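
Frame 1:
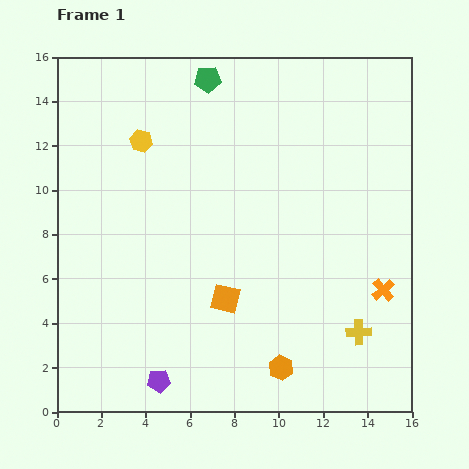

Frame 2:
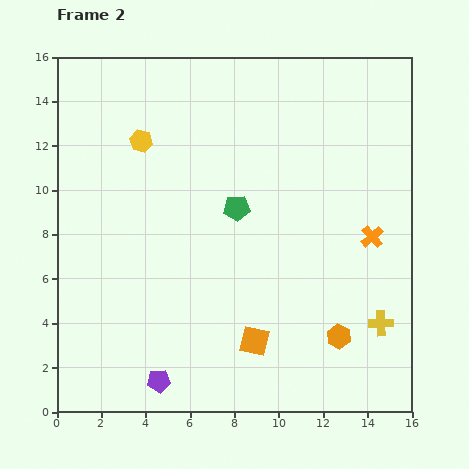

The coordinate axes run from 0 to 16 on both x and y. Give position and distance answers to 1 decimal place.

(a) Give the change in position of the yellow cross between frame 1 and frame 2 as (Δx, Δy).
(1.0, 0.4)

The yellow cross was at (13.6, 3.6) in frame 1 and (14.6, 4.0) in frame 2.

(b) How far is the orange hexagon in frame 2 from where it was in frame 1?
3.0

The orange hexagon moved from (10.1, 2.0) to (12.7, 3.4), a distance of √(2.6² + 1.4²) ≈ 3.0.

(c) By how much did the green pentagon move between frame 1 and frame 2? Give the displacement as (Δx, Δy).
(1.3, -5.8)

The green pentagon was at (6.8, 15.0) in frame 1 and (8.1, 9.2) in frame 2.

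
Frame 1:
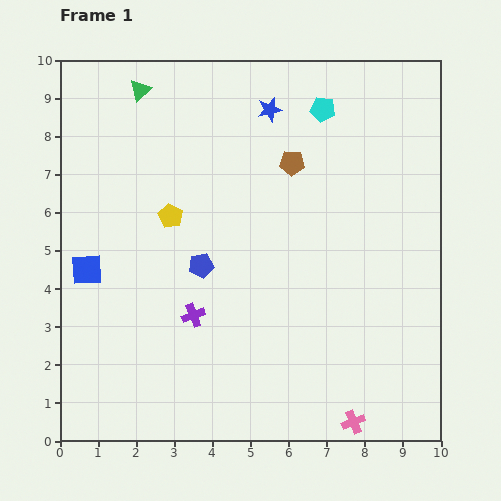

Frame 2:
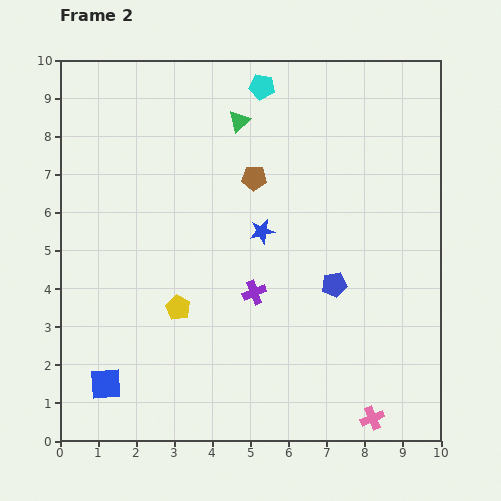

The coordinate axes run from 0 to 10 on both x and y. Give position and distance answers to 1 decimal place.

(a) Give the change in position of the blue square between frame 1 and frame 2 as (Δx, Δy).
(0.5, -3.0)

The blue square was at (0.7, 4.5) in frame 1 and (1.2, 1.5) in frame 2.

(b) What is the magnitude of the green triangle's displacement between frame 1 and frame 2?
2.7

The green triangle moved from (2.1, 9.2) to (4.7, 8.4), a distance of √(2.6² + 0.8²) ≈ 2.7.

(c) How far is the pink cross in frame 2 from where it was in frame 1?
0.5

The pink cross moved from (7.7, 0.5) to (8.2, 0.6), a distance of √(0.5² + 0.1²) ≈ 0.5.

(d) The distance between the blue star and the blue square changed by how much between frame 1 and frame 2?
-0.7

Distance in frame 1: 6.4. Distance in frame 2: 5.7.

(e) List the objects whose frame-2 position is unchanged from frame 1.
none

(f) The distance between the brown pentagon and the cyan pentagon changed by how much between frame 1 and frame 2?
+0.8

Distance in frame 1: 1.6. Distance in frame 2: 2.4.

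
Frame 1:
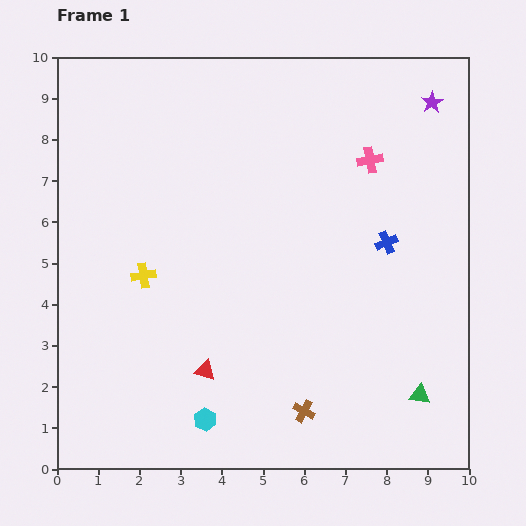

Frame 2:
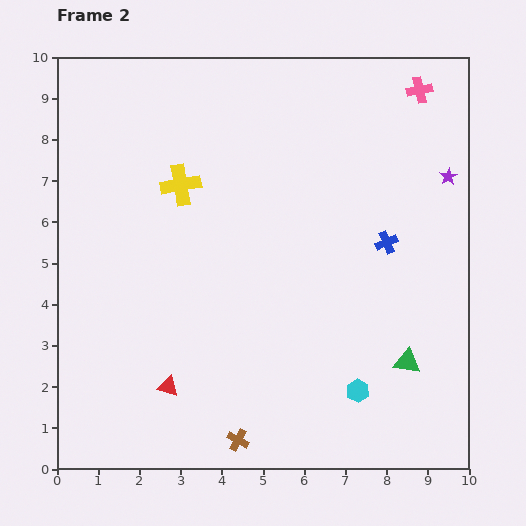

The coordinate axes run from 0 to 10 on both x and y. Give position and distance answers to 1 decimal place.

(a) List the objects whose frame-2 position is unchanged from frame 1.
the blue cross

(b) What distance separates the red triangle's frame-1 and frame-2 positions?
1.0

The red triangle moved from (3.6, 2.4) to (2.7, 2.0), a distance of √(0.9² + 0.4²) ≈ 1.0.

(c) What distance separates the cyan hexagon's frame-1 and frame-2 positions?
3.8

The cyan hexagon moved from (3.6, 1.2) to (7.3, 1.9), a distance of √(3.7² + 0.7²) ≈ 3.8.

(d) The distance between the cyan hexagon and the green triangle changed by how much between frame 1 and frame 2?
-3.8

Distance in frame 1: 5.2. Distance in frame 2: 1.4.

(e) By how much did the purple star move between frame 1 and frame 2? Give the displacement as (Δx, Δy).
(0.4, -1.8)

The purple star was at (9.1, 8.9) in frame 1 and (9.5, 7.1) in frame 2.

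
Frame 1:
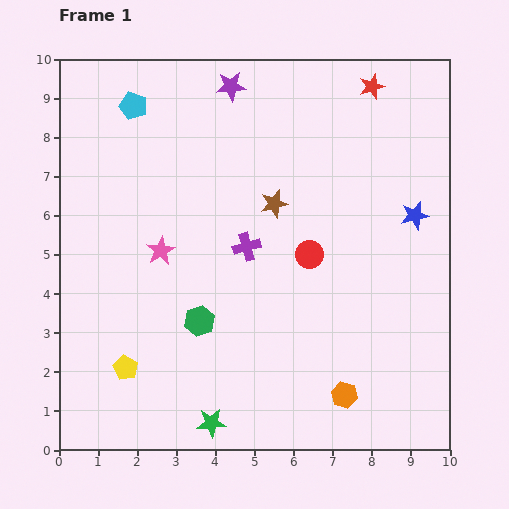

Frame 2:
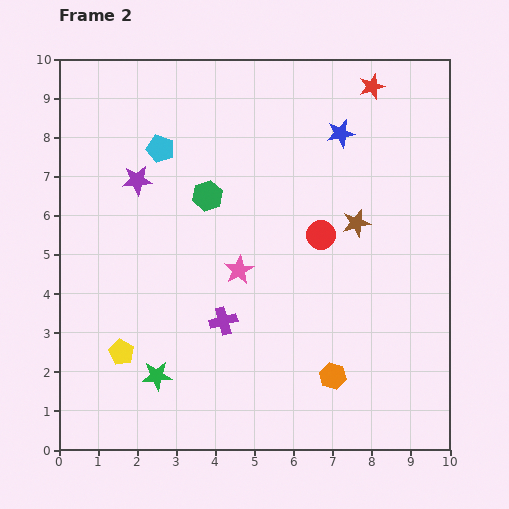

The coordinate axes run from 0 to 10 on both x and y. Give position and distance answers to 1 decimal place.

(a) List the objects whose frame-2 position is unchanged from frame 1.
the red star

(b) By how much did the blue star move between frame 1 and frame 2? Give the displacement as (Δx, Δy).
(-1.9, 2.1)

The blue star was at (9.1, 6.0) in frame 1 and (7.2, 8.1) in frame 2.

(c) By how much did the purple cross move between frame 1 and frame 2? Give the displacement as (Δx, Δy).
(-0.6, -1.9)

The purple cross was at (4.8, 5.2) in frame 1 and (4.2, 3.3) in frame 2.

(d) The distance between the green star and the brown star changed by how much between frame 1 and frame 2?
+0.6

Distance in frame 1: 5.8. Distance in frame 2: 6.4.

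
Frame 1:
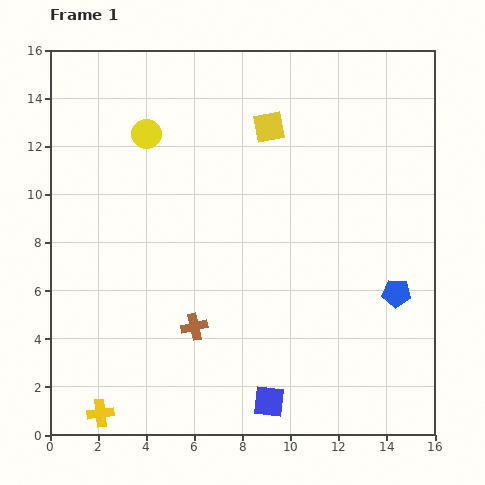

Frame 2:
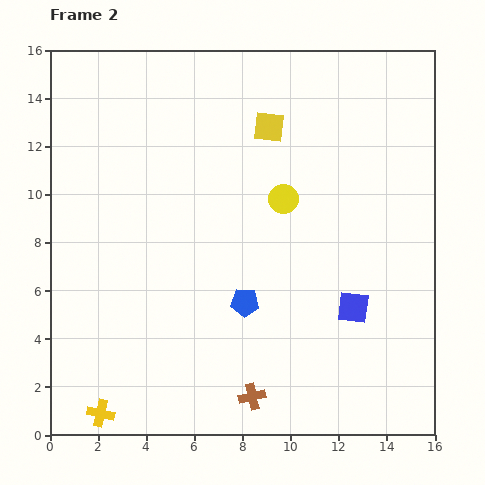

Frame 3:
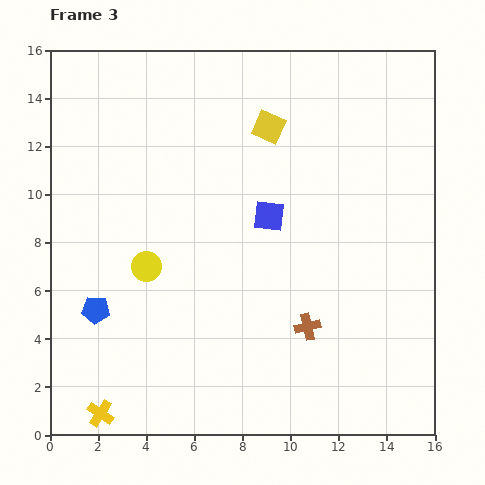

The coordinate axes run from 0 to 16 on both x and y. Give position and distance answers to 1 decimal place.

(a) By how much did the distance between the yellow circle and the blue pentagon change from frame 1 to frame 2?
-7.7

Distance in frame 1: 12.3. Distance in frame 2: 4.6.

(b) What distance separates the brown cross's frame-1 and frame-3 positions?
4.7

The brown cross moved from (6.0, 4.5) to (10.7, 4.5), a distance of √(4.7² + 0.0²) ≈ 4.7.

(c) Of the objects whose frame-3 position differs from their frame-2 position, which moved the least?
the brown cross

(moved 3.7)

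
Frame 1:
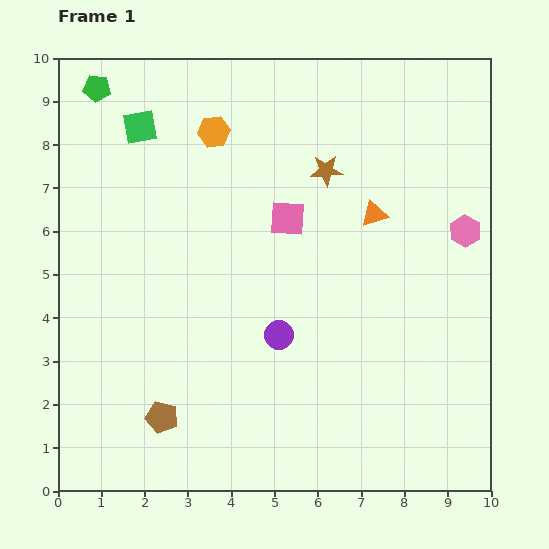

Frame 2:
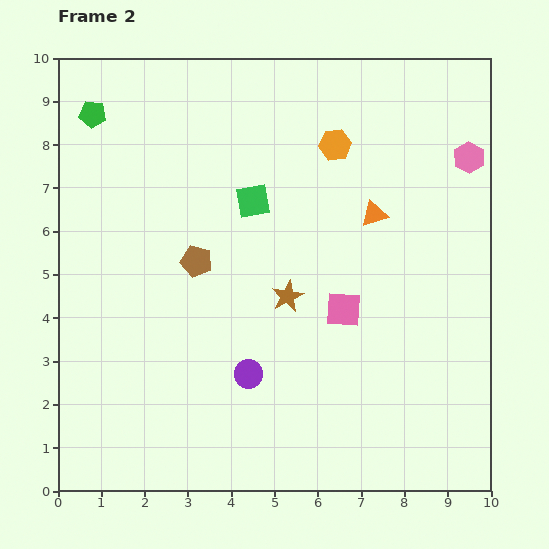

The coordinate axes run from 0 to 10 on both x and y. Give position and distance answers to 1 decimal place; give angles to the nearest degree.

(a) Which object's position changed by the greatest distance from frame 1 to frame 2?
the brown pentagon

(moved 3.7; next 3.1)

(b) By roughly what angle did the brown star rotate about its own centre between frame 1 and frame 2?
23° counter-clockwise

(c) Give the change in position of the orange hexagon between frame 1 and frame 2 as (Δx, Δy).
(2.8, -0.3)

The orange hexagon was at (3.6, 8.3) in frame 1 and (6.4, 8.0) in frame 2.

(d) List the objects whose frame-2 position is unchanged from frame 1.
the orange triangle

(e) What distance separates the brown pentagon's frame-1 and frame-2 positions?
3.7

The brown pentagon moved from (2.4, 1.7) to (3.2, 5.3), a distance of √(0.8² + 3.6²) ≈ 3.7.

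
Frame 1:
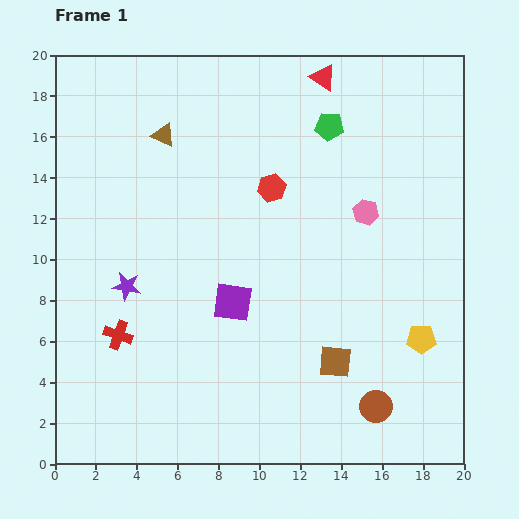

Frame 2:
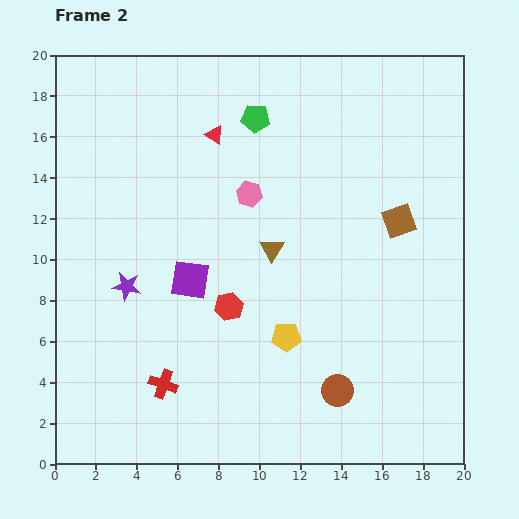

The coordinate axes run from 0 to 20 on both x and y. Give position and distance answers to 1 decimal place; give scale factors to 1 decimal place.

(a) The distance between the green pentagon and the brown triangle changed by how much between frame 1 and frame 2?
-1.7

Distance in frame 1: 8.1. Distance in frame 2: 6.4.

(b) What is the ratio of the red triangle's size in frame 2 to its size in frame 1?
0.7×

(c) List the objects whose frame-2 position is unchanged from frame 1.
the purple star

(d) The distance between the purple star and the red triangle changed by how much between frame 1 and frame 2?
-5.4

Distance in frame 1: 14.0. Distance in frame 2: 8.6.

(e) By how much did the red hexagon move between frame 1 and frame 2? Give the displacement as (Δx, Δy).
(-2.1, -5.8)

The red hexagon was at (10.6, 13.5) in frame 1 and (8.5, 7.7) in frame 2.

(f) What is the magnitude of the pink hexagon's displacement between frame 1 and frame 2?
5.8

The pink hexagon moved from (15.2, 12.3) to (9.5, 13.2), a distance of √(5.7² + 0.9²) ≈ 5.8.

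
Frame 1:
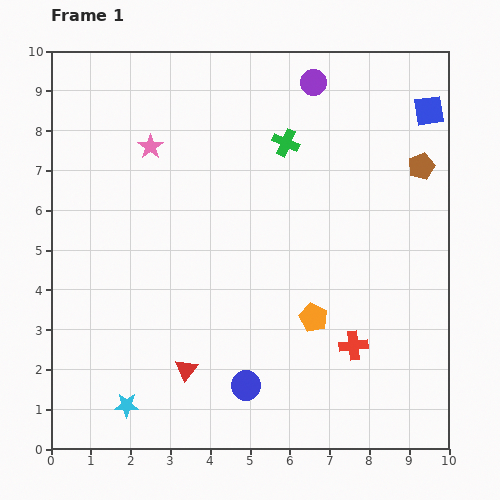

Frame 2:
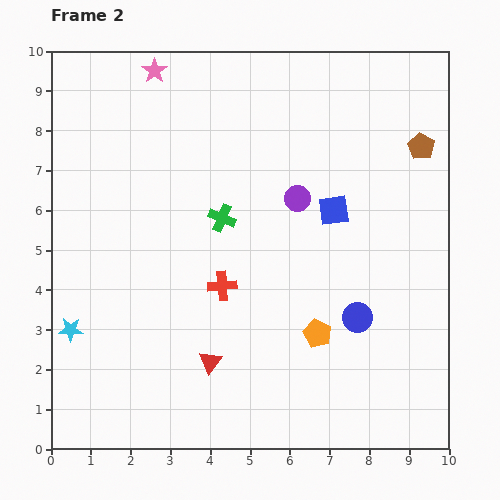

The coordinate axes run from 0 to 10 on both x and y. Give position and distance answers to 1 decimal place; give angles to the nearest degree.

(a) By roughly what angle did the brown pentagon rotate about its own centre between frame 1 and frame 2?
21° counter-clockwise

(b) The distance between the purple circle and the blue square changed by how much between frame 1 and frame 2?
-2.1

Distance in frame 1: 3.0. Distance in frame 2: 0.9.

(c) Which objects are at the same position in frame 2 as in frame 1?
none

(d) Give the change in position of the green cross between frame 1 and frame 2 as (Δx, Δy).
(-1.6, -1.9)

The green cross was at (5.9, 7.7) in frame 1 and (4.3, 5.8) in frame 2.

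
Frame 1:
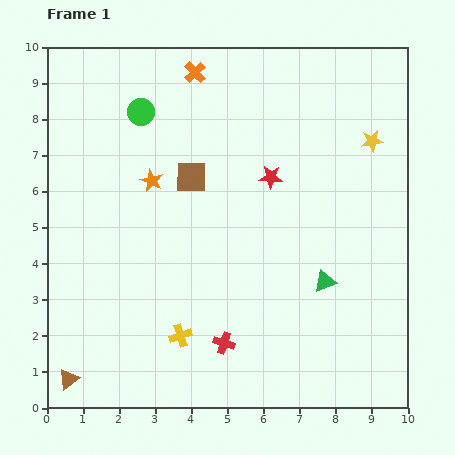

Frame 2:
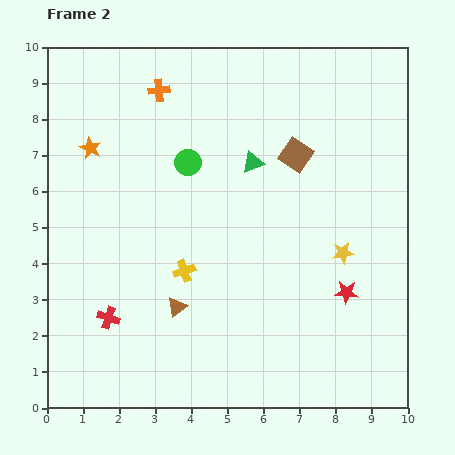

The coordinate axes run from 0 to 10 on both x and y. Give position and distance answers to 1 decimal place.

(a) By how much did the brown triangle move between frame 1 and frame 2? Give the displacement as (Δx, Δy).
(3.0, 2.0)

The brown triangle was at (0.6, 0.8) in frame 1 and (3.6, 2.8) in frame 2.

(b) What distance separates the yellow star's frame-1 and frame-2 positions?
3.2

The yellow star moved from (9.0, 7.4) to (8.2, 4.3), a distance of √(0.8² + 3.1²) ≈ 3.2.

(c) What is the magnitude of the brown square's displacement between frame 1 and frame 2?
3.0

The brown square moved from (4.0, 6.4) to (6.9, 7.0), a distance of √(2.9² + 0.6²) ≈ 3.0.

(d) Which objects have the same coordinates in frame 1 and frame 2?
none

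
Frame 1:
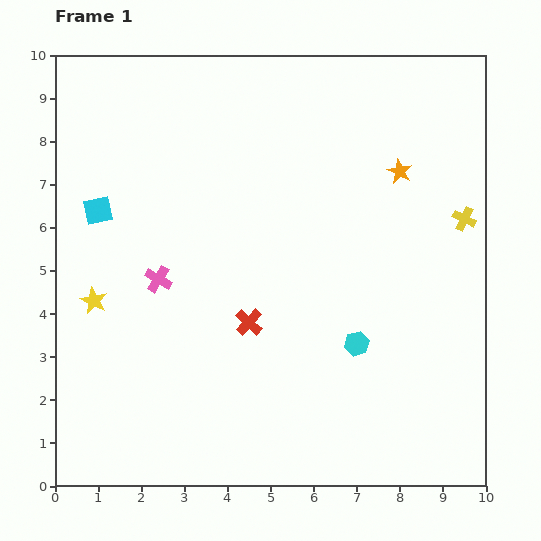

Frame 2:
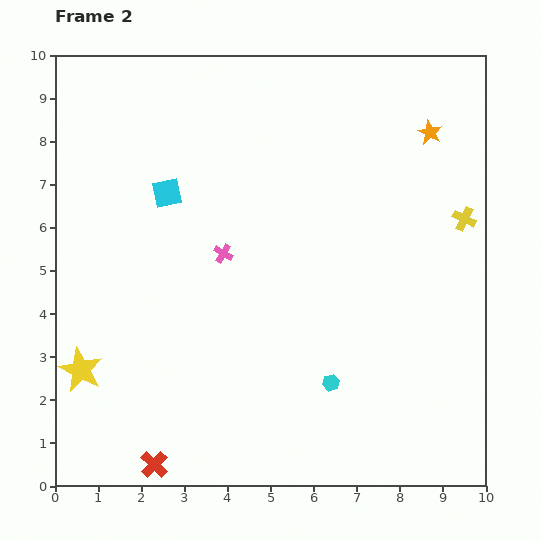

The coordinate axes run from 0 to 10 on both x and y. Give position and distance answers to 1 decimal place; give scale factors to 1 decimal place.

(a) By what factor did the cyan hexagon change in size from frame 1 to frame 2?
0.7×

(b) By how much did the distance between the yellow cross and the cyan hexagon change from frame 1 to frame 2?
+1.1

Distance in frame 1: 3.8. Distance in frame 2: 4.9.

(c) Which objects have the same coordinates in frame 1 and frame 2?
the yellow cross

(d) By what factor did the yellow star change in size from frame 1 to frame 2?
1.7×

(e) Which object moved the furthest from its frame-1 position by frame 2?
the red cross

(moved 4.0; next 1.6)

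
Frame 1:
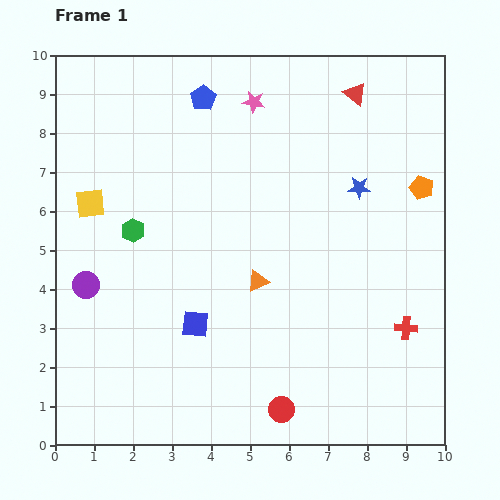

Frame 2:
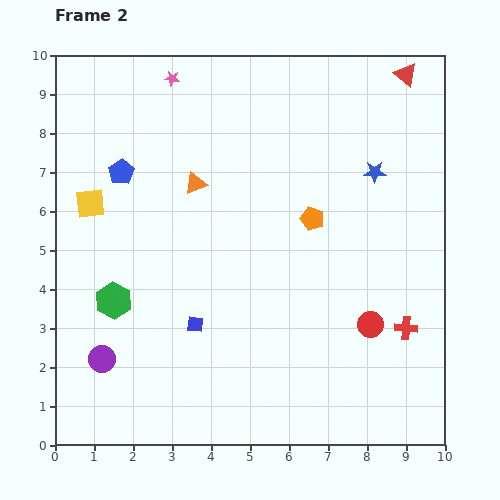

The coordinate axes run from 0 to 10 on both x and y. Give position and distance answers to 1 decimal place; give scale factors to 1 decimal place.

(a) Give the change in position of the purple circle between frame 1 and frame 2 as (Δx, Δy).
(0.4, -1.9)

The purple circle was at (0.8, 4.1) in frame 1 and (1.2, 2.2) in frame 2.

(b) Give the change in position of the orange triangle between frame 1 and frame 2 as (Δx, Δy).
(-1.6, 2.5)

The orange triangle was at (5.2, 4.2) in frame 1 and (3.6, 6.7) in frame 2.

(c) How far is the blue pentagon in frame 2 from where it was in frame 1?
2.8

The blue pentagon moved from (3.8, 8.9) to (1.7, 7.0), a distance of √(2.1² + 1.9²) ≈ 2.8.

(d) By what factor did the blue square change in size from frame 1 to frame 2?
0.6×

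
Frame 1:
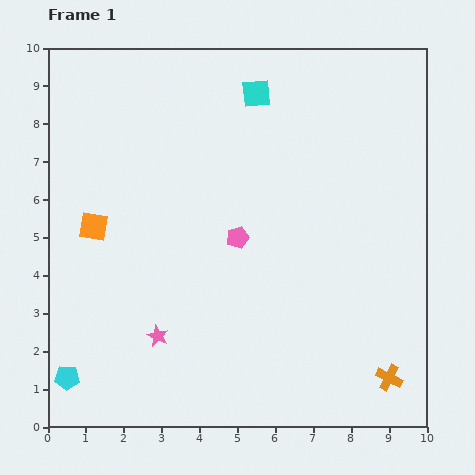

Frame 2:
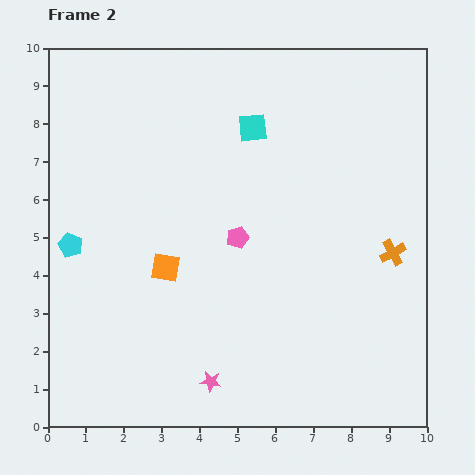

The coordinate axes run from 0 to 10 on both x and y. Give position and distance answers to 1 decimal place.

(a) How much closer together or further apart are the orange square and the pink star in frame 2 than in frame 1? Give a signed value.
-0.2

Distance in frame 1: 3.4. Distance in frame 2: 3.2.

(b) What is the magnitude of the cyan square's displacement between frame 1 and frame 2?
0.9

The cyan square moved from (5.5, 8.8) to (5.4, 7.9), a distance of √(0.1² + 0.9²) ≈ 0.9.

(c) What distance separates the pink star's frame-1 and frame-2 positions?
1.8

The pink star moved from (2.9, 2.4) to (4.3, 1.2), a distance of √(1.4² + 1.2²) ≈ 1.8.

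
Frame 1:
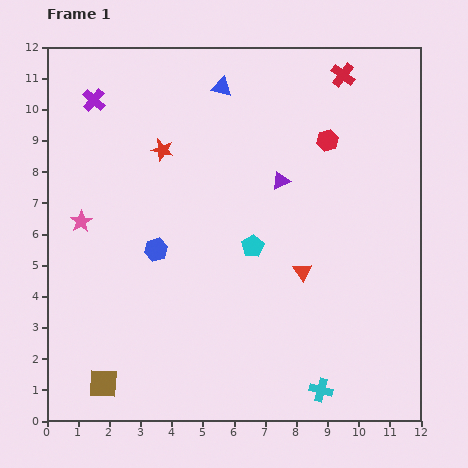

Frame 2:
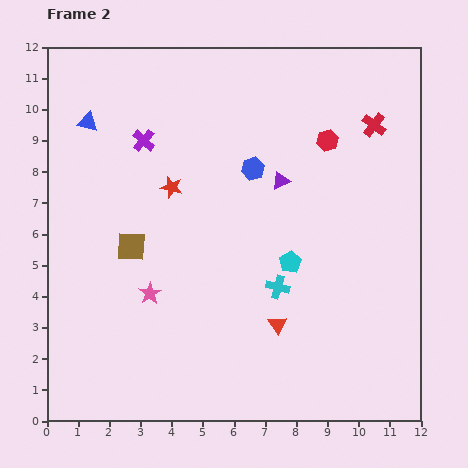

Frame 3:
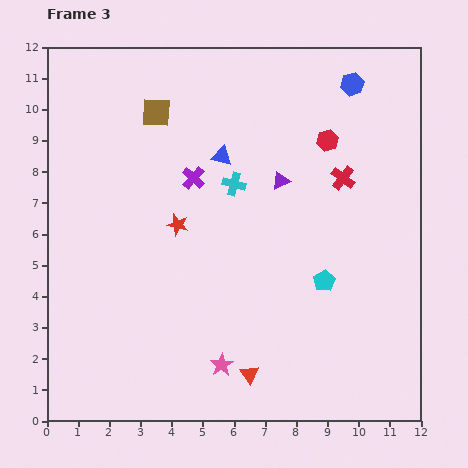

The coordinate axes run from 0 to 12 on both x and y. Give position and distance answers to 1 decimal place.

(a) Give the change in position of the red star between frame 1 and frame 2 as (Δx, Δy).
(0.3, -1.2)

The red star was at (3.7, 8.7) in frame 1 and (4.0, 7.5) in frame 2.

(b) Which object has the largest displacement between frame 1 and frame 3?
the brown square

(moved 8.9; next 8.2)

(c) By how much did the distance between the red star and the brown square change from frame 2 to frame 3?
+1.4

Distance in frame 2: 2.3. Distance in frame 3: 3.7.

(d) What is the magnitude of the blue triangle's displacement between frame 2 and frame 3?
4.4

The blue triangle moved from (1.3, 9.6) to (5.6, 8.5), a distance of √(4.3² + 1.1²) ≈ 4.4.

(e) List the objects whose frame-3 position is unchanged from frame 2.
the red hexagon, the purple triangle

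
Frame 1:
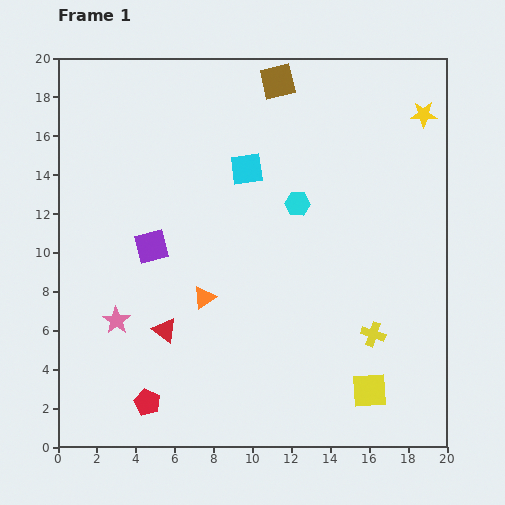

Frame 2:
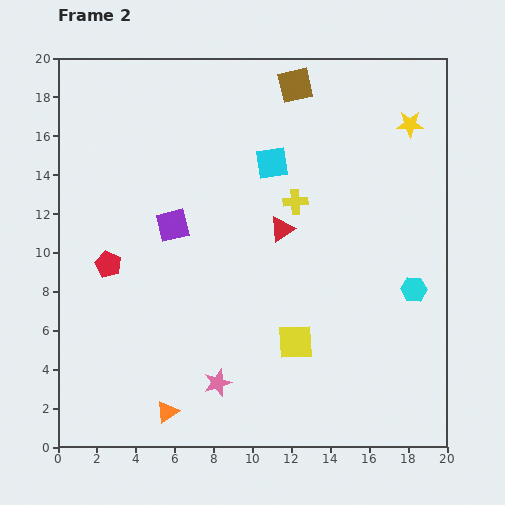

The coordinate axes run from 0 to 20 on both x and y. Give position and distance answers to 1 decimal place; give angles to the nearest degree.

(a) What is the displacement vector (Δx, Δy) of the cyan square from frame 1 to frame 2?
(1.3, 0.3)

The cyan square was at (9.7, 14.3) in frame 1 and (11.0, 14.6) in frame 2.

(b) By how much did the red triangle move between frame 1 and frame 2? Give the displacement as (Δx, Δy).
(6.0, 5.2)

The red triangle was at (5.5, 6.0) in frame 1 and (11.5, 11.2) in frame 2.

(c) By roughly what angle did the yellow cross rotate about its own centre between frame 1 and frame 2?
22° counter-clockwise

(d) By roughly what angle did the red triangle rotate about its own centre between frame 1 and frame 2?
49° clockwise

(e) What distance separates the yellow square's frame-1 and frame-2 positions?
4.5

The yellow square moved from (16.0, 2.9) to (12.2, 5.4), a distance of √(3.8² + 2.5²) ≈ 4.5.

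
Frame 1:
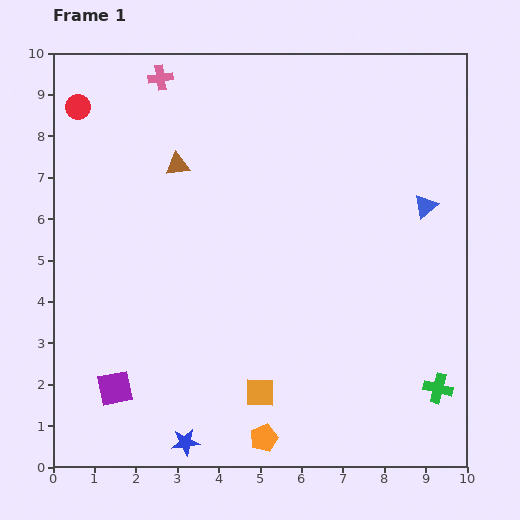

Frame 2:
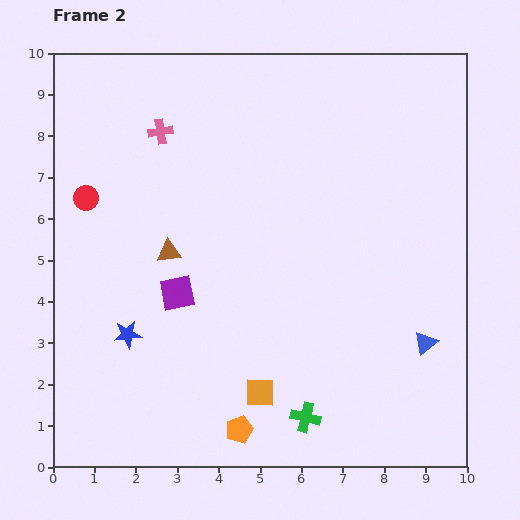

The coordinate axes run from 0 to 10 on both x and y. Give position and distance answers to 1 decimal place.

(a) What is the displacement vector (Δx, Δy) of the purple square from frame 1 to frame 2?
(1.5, 2.3)

The purple square was at (1.5, 1.9) in frame 1 and (3.0, 4.2) in frame 2.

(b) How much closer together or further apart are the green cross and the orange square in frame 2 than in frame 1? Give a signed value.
-3.0

Distance in frame 1: 4.3. Distance in frame 2: 1.3.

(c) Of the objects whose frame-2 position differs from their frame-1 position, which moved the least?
the orange pentagon

(moved 0.6)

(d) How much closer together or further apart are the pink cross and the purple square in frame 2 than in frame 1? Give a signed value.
-3.7

Distance in frame 1: 7.6. Distance in frame 2: 3.9.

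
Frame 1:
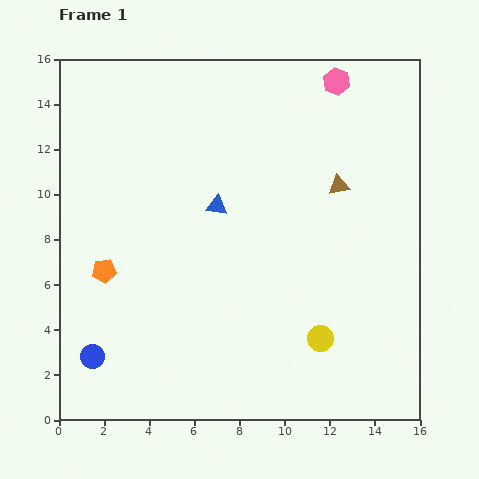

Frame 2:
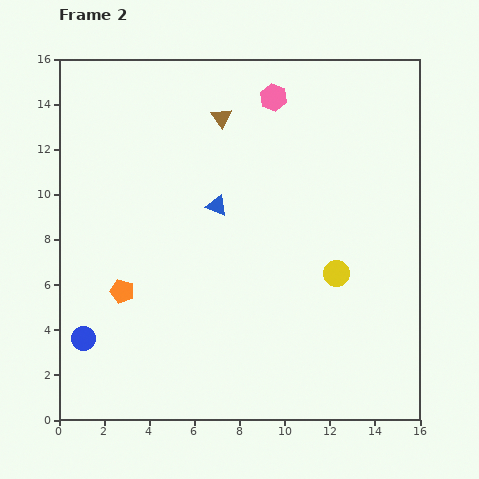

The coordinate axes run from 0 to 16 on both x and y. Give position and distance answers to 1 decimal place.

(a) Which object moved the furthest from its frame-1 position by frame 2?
the brown triangle

(moved 6.0; next 3.0)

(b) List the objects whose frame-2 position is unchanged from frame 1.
the blue triangle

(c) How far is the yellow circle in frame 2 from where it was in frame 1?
3.0

The yellow circle moved from (11.6, 3.6) to (12.3, 6.5), a distance of √(0.7² + 2.9²) ≈ 3.0.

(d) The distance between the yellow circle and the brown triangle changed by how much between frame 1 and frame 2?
+1.8

Distance in frame 1: 6.8. Distance in frame 2: 8.6.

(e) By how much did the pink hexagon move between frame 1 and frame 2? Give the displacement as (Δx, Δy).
(-2.8, -0.7)

The pink hexagon was at (12.3, 15.0) in frame 1 and (9.5, 14.3) in frame 2.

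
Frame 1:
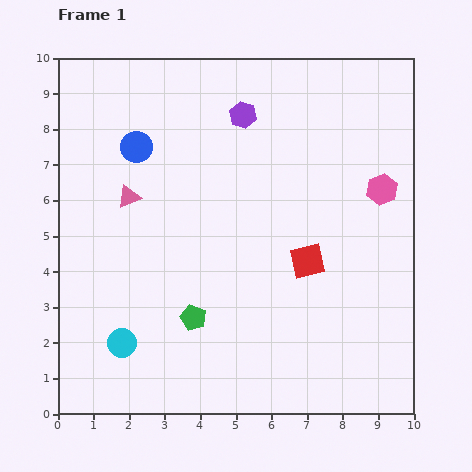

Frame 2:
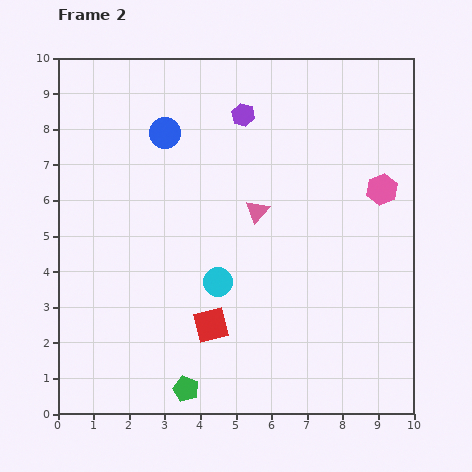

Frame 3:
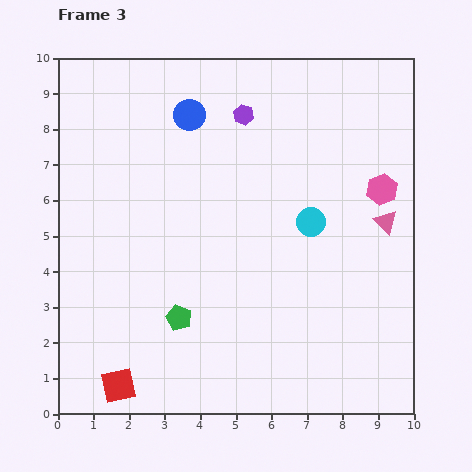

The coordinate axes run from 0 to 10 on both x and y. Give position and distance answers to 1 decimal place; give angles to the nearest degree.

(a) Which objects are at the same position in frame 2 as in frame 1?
the pink hexagon, the purple hexagon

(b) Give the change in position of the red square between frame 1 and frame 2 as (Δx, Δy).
(-2.7, -1.8)

The red square was at (7.0, 4.3) in frame 1 and (4.3, 2.5) in frame 2.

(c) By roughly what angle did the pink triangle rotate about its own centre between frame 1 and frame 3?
54° counter-clockwise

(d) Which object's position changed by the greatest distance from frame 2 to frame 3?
the pink triangle

(moved 3.6; next 3.1)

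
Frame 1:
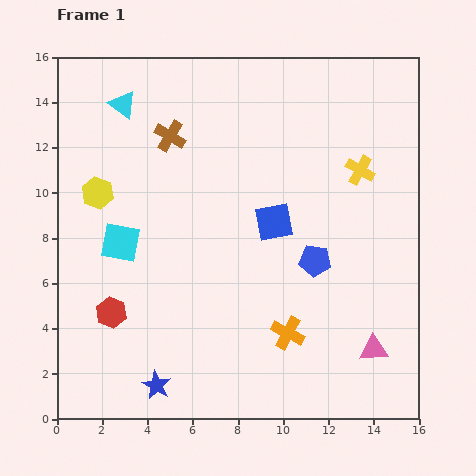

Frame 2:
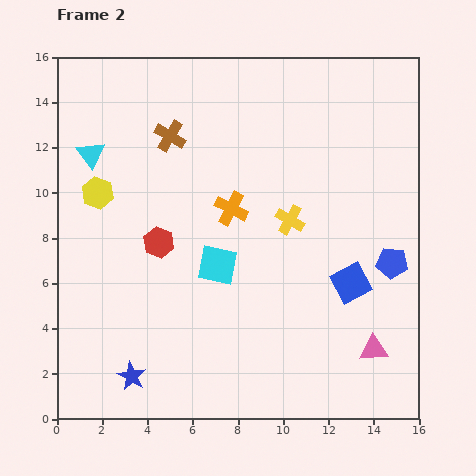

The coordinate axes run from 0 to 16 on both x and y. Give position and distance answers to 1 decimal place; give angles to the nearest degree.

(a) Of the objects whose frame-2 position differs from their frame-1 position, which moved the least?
the blue star

(moved 1.2)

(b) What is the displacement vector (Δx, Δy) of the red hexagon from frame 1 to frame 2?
(2.1, 3.1)

The red hexagon was at (2.4, 4.7) in frame 1 and (4.5, 7.8) in frame 2.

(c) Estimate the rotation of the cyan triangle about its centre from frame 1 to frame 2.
16° clockwise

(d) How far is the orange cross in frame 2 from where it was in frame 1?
6.0

The orange cross moved from (10.2, 3.8) to (7.7, 9.3), a distance of √(2.5² + 5.5²) ≈ 6.0.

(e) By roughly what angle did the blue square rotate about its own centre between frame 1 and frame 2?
17° counter-clockwise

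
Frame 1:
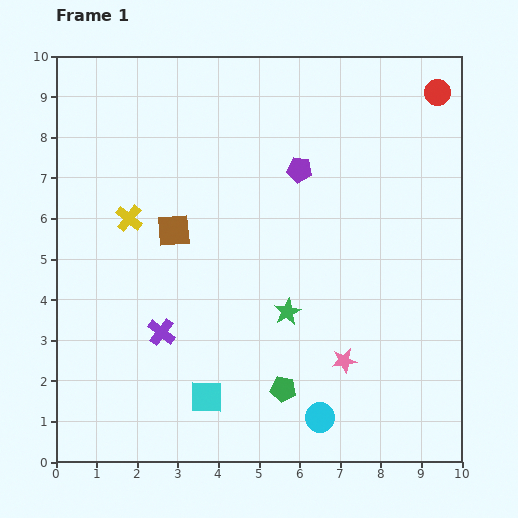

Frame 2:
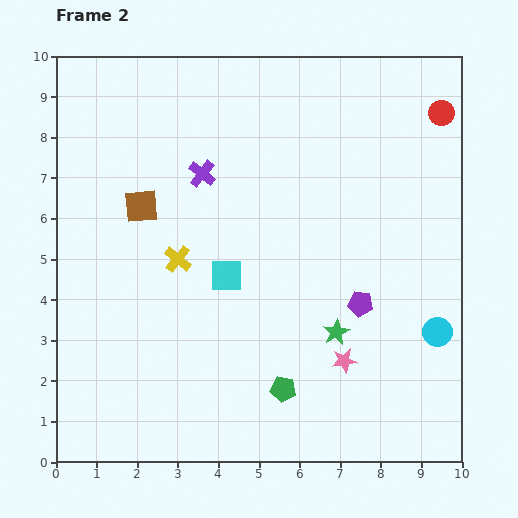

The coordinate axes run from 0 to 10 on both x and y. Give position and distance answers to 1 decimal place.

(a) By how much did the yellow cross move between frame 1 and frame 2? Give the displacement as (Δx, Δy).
(1.2, -1.0)

The yellow cross was at (1.8, 6.0) in frame 1 and (3.0, 5.0) in frame 2.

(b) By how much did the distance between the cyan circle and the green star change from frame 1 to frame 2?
-0.2

Distance in frame 1: 2.7. Distance in frame 2: 2.5.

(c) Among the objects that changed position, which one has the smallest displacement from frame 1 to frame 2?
the red circle

(moved 0.5)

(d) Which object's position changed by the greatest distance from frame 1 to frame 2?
the purple cross

(moved 4.0; next 3.6)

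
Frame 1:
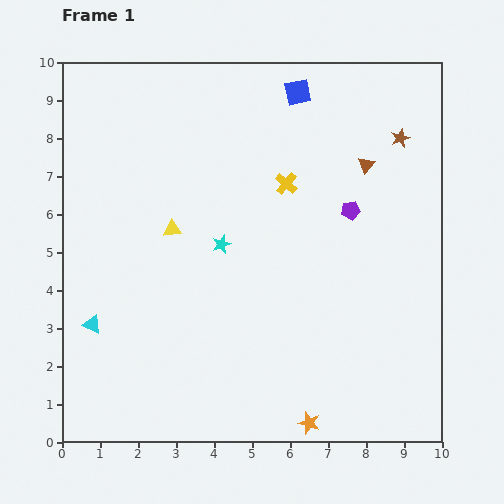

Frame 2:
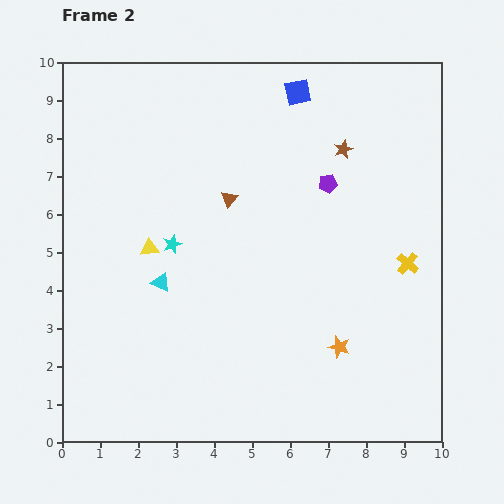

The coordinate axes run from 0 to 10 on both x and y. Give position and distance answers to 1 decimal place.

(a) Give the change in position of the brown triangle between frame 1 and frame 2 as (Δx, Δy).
(-3.6, -0.9)

The brown triangle was at (8.0, 7.3) in frame 1 and (4.4, 6.4) in frame 2.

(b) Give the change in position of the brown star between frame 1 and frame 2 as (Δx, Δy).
(-1.5, -0.3)

The brown star was at (8.9, 8.0) in frame 1 and (7.4, 7.7) in frame 2.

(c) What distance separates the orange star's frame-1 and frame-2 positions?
2.2

The orange star moved from (6.5, 0.5) to (7.3, 2.5), a distance of √(0.8² + 2.0²) ≈ 2.2.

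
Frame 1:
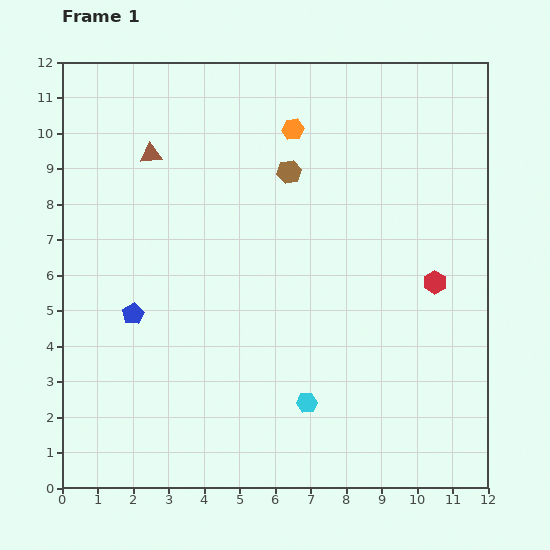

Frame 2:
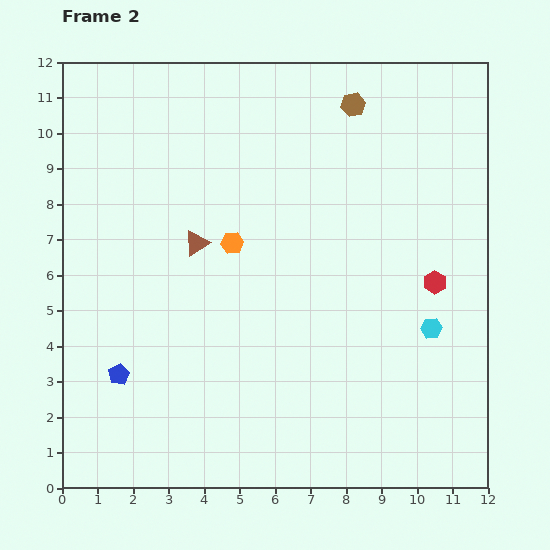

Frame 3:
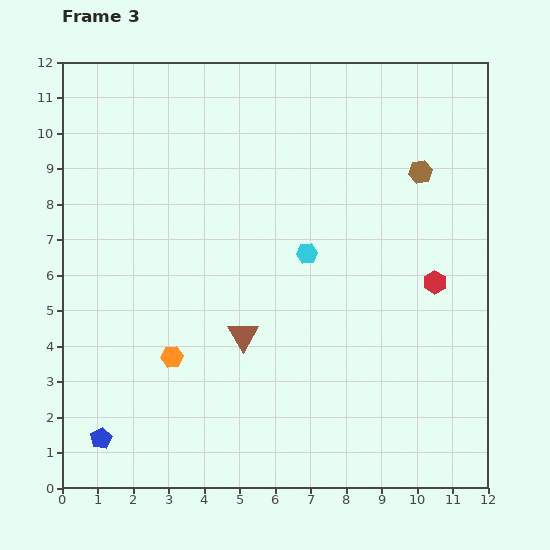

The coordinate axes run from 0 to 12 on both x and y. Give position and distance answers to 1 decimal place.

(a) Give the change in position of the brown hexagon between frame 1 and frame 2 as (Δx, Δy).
(1.8, 1.9)

The brown hexagon was at (6.4, 8.9) in frame 1 and (8.2, 10.8) in frame 2.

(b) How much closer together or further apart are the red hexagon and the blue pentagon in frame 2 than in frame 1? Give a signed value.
+0.8

Distance in frame 1: 8.5. Distance in frame 2: 9.3.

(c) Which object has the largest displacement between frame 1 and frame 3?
the orange hexagon

(moved 7.2; next 5.7)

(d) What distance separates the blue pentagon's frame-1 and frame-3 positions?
3.6

The blue pentagon moved from (2.0, 4.9) to (1.1, 1.4), a distance of √(0.9² + 3.5²) ≈ 3.6.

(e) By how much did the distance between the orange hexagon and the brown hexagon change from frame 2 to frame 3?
+3.5

Distance in frame 2: 5.2. Distance in frame 3: 8.7.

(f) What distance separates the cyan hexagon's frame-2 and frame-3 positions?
4.1

The cyan hexagon moved from (10.4, 4.5) to (6.9, 6.6), a distance of √(3.5² + 2.1²) ≈ 4.1.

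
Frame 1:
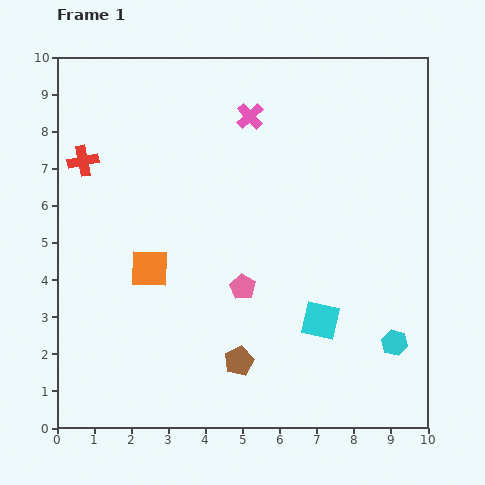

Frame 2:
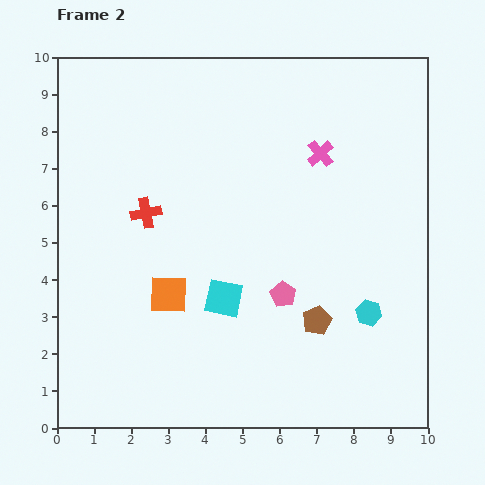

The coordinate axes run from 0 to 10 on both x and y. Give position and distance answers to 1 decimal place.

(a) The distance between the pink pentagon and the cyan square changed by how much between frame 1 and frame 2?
-0.7

Distance in frame 1: 2.3. Distance in frame 2: 1.6.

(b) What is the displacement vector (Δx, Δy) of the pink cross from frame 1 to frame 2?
(1.9, -1.0)

The pink cross was at (5.2, 8.4) in frame 1 and (7.1, 7.4) in frame 2.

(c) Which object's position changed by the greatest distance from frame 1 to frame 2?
the cyan square

(moved 2.7; next 2.4)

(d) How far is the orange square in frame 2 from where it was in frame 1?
0.9

The orange square moved from (2.5, 4.3) to (3.0, 3.6), a distance of √(0.5² + 0.7²) ≈ 0.9.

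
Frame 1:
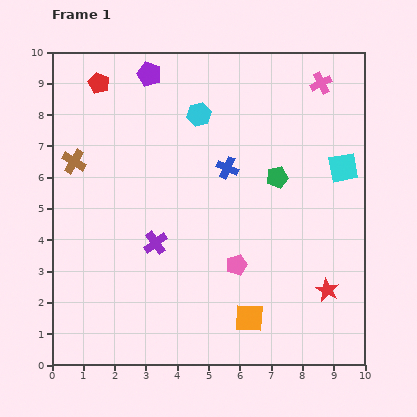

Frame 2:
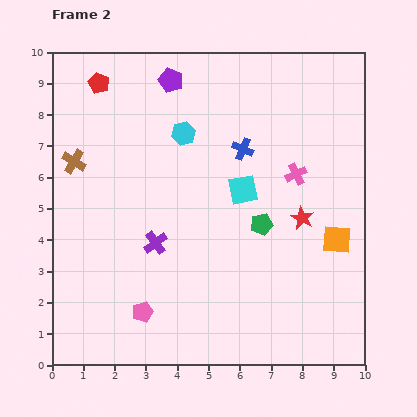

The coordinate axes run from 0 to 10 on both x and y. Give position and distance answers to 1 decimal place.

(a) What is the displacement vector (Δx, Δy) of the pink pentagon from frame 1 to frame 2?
(-3.0, -1.5)

The pink pentagon was at (5.9, 3.2) in frame 1 and (2.9, 1.7) in frame 2.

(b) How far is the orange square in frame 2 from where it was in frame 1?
3.8

The orange square moved from (6.3, 1.5) to (9.1, 4.0), a distance of √(2.8² + 2.5²) ≈ 3.8.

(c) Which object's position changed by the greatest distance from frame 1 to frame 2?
the orange square

(moved 3.8; next 3.4)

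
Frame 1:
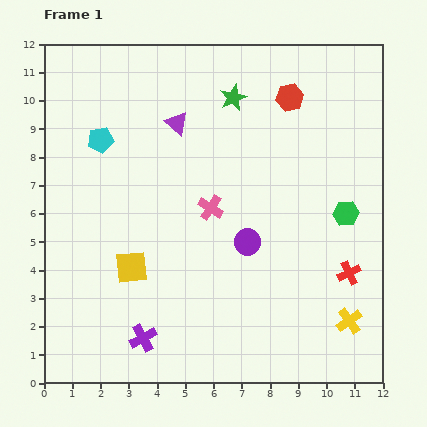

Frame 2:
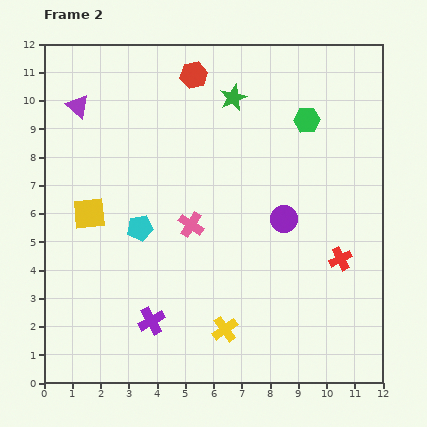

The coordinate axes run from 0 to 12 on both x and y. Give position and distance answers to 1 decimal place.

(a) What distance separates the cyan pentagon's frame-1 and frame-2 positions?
3.4

The cyan pentagon moved from (2.0, 8.6) to (3.4, 5.5), a distance of √(1.4² + 3.1²) ≈ 3.4.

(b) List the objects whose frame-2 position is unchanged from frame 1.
the green star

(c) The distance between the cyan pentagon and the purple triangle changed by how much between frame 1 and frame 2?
+2.0

Distance in frame 1: 2.8. Distance in frame 2: 4.8.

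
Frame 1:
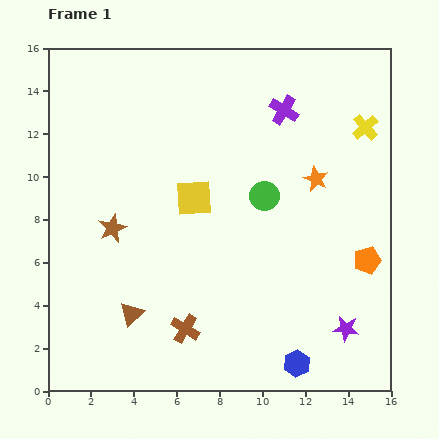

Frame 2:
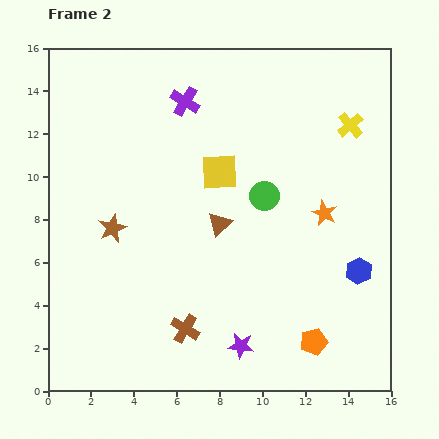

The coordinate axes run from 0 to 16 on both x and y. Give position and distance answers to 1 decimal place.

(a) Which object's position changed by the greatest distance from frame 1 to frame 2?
the brown triangle

(moved 5.9; next 5.2)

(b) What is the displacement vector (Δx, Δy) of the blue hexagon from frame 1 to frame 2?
(2.9, 4.3)

The blue hexagon was at (11.6, 1.3) in frame 1 and (14.5, 5.6) in frame 2.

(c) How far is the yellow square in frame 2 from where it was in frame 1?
1.7

The yellow square moved from (6.8, 9.0) to (8.0, 10.2), a distance of √(1.2² + 1.2²) ≈ 1.7.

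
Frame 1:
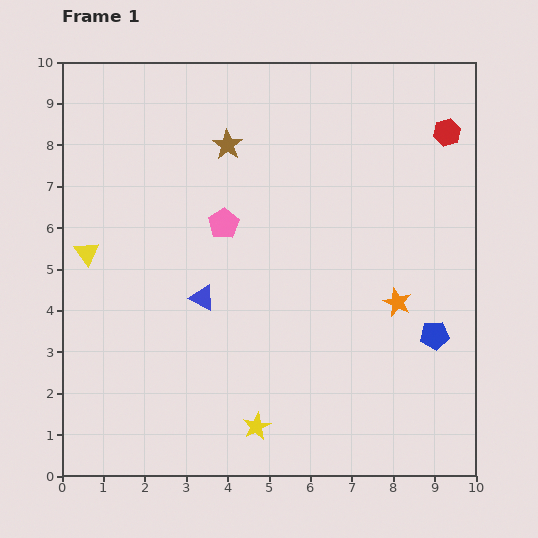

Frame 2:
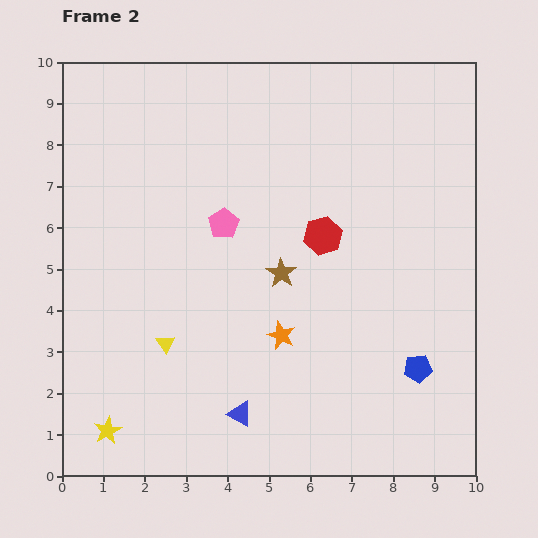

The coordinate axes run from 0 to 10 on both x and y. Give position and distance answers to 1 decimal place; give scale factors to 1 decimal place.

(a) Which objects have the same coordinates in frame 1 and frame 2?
the pink pentagon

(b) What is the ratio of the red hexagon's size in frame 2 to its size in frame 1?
1.4×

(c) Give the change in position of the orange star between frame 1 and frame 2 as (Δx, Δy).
(-2.8, -0.8)

The orange star was at (8.1, 4.2) in frame 1 and (5.3, 3.4) in frame 2.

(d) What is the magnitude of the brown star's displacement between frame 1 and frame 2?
3.4

The brown star moved from (4.0, 8.0) to (5.3, 4.9), a distance of √(1.3² + 3.1²) ≈ 3.4.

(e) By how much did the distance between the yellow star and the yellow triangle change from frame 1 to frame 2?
-3.4

Distance in frame 1: 5.9. Distance in frame 2: 2.5.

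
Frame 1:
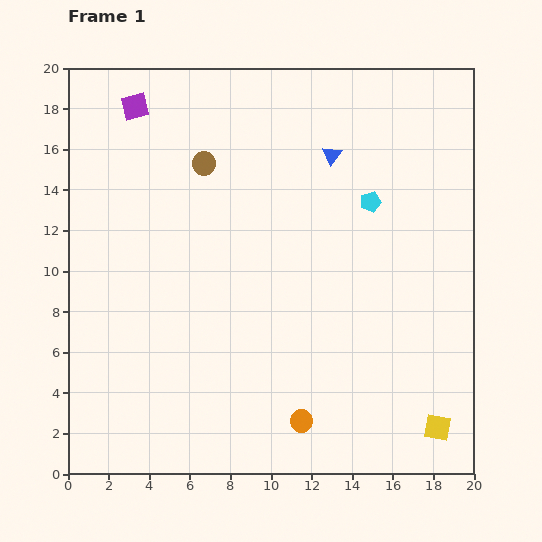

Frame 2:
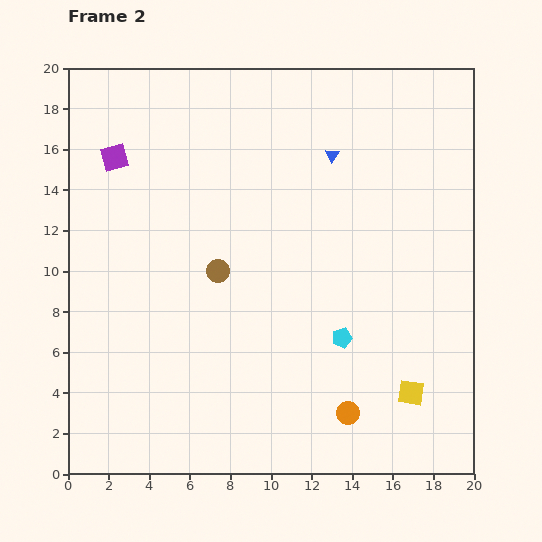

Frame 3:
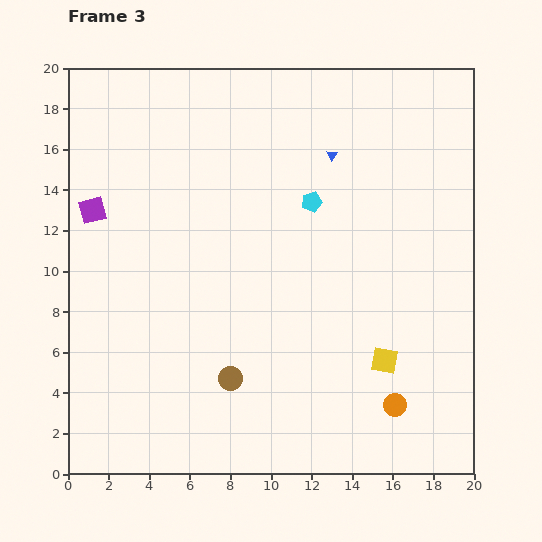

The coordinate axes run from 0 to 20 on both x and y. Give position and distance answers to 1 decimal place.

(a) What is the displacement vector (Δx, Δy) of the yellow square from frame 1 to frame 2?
(-1.3, 1.7)

The yellow square was at (18.2, 2.3) in frame 1 and (16.9, 4.0) in frame 2.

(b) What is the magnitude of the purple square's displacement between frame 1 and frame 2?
2.7

The purple square moved from (3.3, 18.1) to (2.3, 15.6), a distance of √(1.0² + 2.5²) ≈ 2.7.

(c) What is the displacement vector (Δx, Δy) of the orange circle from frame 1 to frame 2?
(2.3, 0.4)

The orange circle was at (11.5, 2.6) in frame 1 and (13.8, 3.0) in frame 2.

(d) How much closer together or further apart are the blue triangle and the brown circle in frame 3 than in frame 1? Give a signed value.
+5.8

Distance in frame 1: 6.3. Distance in frame 3: 12.1.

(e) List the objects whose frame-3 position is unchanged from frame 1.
the blue triangle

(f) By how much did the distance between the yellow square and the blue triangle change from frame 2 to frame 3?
-1.9

Distance in frame 2: 12.3. Distance in frame 3: 10.4.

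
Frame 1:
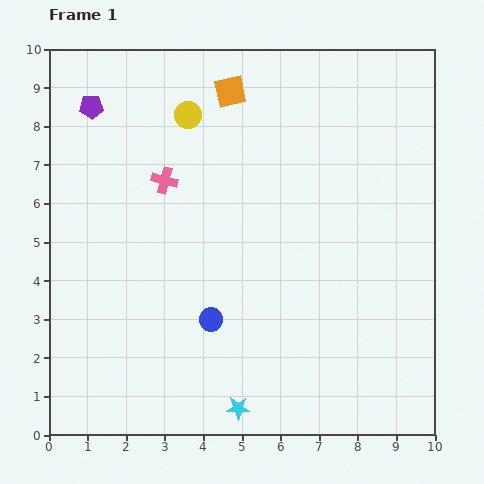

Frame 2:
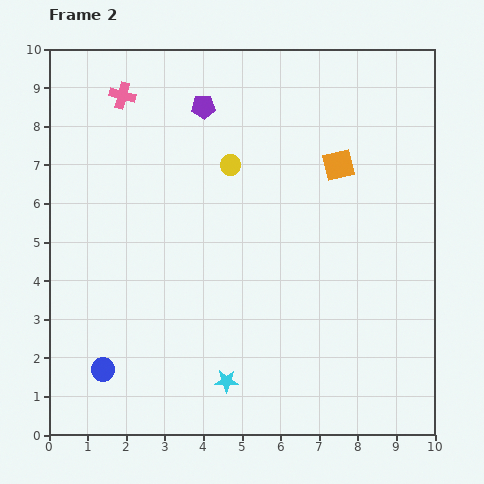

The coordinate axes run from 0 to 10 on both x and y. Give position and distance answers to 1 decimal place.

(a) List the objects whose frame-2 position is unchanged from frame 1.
none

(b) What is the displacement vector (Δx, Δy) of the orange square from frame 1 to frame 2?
(2.8, -1.9)

The orange square was at (4.7, 8.9) in frame 1 and (7.5, 7.0) in frame 2.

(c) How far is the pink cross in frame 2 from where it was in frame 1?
2.5

The pink cross moved from (3.0, 6.6) to (1.9, 8.8), a distance of √(1.1² + 2.2²) ≈ 2.5.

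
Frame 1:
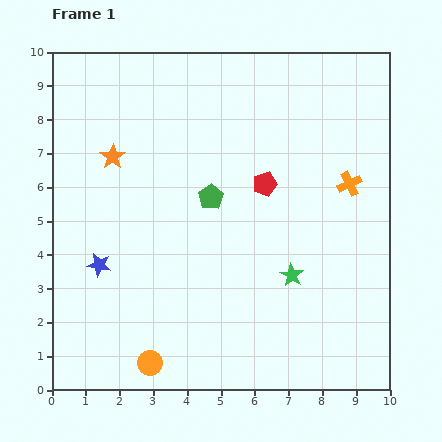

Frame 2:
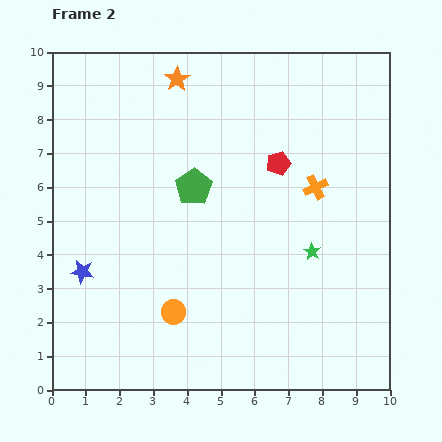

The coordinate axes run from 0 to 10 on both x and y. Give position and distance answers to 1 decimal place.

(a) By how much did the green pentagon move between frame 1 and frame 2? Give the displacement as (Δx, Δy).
(-0.5, 0.3)

The green pentagon was at (4.7, 5.7) in frame 1 and (4.2, 6.0) in frame 2.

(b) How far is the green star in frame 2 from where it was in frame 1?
0.9

The green star moved from (7.1, 3.4) to (7.7, 4.1), a distance of √(0.6² + 0.7²) ≈ 0.9.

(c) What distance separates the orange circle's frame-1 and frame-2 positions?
1.7

The orange circle moved from (2.9, 0.8) to (3.6, 2.3), a distance of √(0.7² + 1.5²) ≈ 1.7.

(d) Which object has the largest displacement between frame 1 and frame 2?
the orange star

(moved 3.0; next 1.7)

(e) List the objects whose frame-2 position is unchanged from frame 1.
none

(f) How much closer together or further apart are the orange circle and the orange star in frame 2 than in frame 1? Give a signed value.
+0.7

Distance in frame 1: 6.2. Distance in frame 2: 6.9.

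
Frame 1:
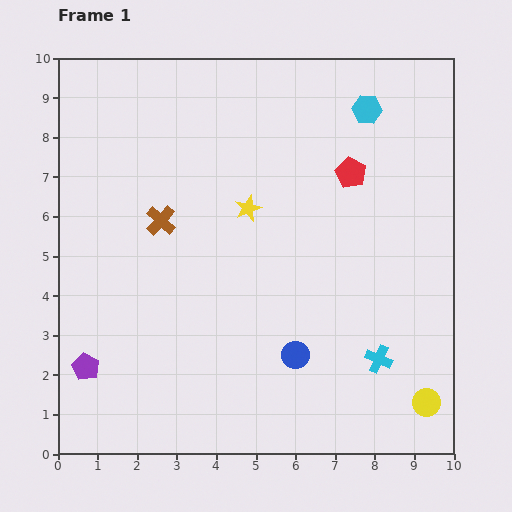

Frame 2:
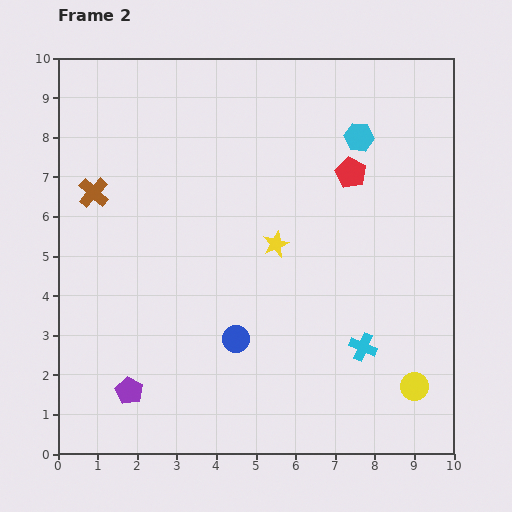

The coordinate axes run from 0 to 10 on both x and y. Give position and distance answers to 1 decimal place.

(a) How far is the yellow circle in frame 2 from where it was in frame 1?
0.5

The yellow circle moved from (9.3, 1.3) to (9.0, 1.7), a distance of √(0.3² + 0.4²) ≈ 0.5.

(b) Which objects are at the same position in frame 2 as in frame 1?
the red pentagon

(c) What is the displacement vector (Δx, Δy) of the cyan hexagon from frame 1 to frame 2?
(-0.2, -0.7)

The cyan hexagon was at (7.8, 8.7) in frame 1 and (7.6, 8.0) in frame 2.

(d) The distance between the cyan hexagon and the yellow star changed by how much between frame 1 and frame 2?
-0.5

Distance in frame 1: 3.9. Distance in frame 2: 3.4.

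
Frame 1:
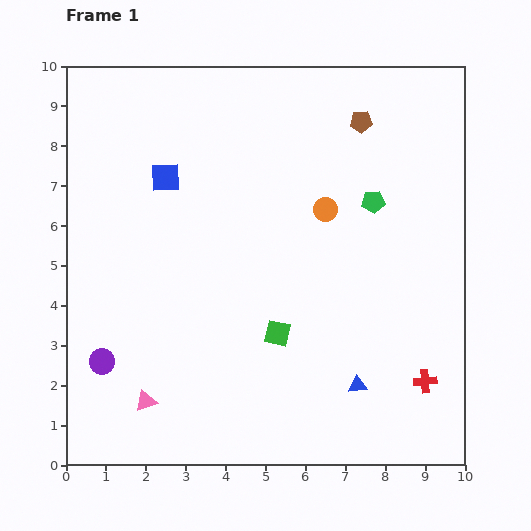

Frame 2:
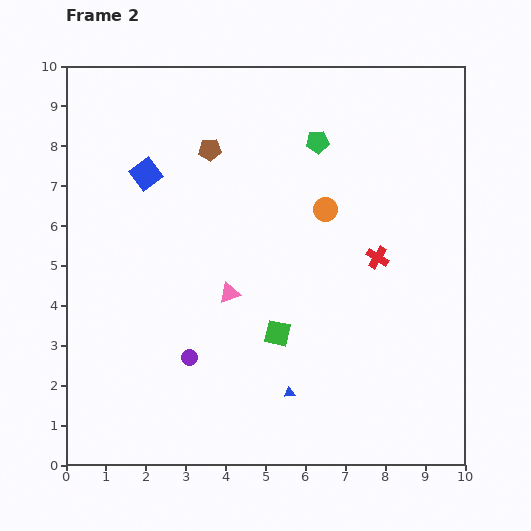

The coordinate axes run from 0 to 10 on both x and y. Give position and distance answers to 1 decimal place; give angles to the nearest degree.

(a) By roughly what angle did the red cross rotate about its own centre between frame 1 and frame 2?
37° clockwise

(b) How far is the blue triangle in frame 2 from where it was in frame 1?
1.7

The blue triangle moved from (7.3, 2.0) to (5.6, 1.8), a distance of √(1.7² + 0.2²) ≈ 1.7.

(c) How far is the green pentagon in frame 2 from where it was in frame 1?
2.1

The green pentagon moved from (7.7, 6.6) to (6.3, 8.1), a distance of √(1.4² + 1.5²) ≈ 2.1.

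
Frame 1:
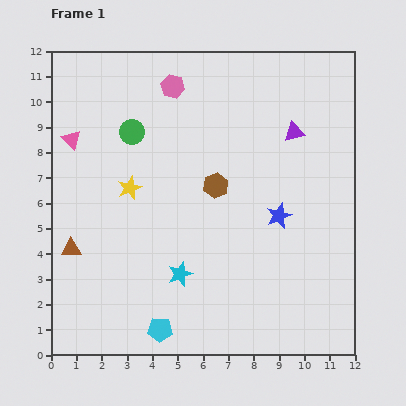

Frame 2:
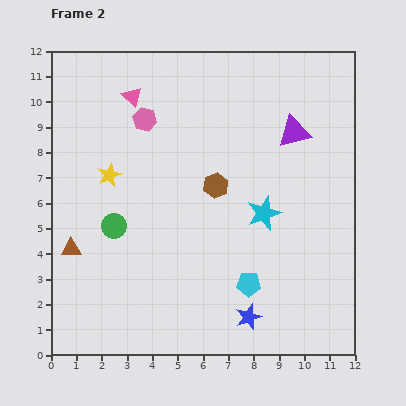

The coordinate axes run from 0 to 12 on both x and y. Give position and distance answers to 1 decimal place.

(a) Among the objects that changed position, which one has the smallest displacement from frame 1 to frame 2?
the yellow star

(moved 0.9)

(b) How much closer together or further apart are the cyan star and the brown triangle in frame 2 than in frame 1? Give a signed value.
+3.3

Distance in frame 1: 4.4. Distance in frame 2: 7.7.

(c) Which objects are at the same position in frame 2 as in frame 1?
the purple triangle, the brown triangle, the brown hexagon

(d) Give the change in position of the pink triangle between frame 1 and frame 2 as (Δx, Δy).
(2.4, 1.7)

The pink triangle was at (0.8, 8.5) in frame 1 and (3.2, 10.2) in frame 2.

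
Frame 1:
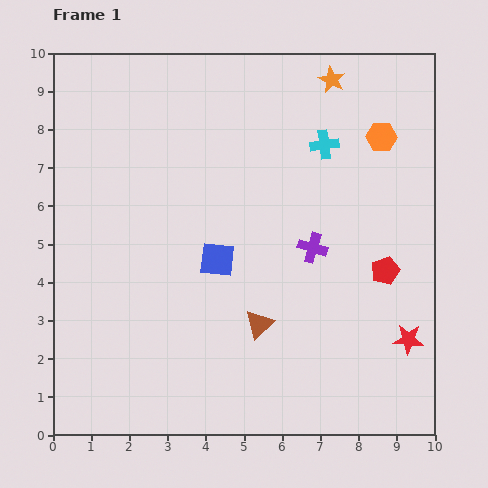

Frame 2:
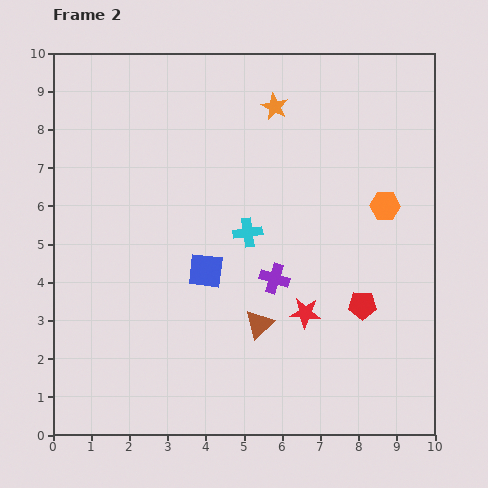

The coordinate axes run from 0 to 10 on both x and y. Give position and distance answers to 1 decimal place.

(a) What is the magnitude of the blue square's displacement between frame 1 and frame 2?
0.4

The blue square moved from (4.3, 4.6) to (4.0, 4.3), a distance of √(0.3² + 0.3²) ≈ 0.4.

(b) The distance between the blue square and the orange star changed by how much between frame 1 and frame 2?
-0.9

Distance in frame 1: 5.6. Distance in frame 2: 4.7.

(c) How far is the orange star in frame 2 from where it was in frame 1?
1.7

The orange star moved from (7.3, 9.3) to (5.8, 8.6), a distance of √(1.5² + 0.7²) ≈ 1.7.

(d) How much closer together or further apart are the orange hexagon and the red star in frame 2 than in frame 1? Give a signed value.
-1.8

Distance in frame 1: 5.3. Distance in frame 2: 3.5.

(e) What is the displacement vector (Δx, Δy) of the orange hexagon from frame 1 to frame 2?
(0.1, -1.8)

The orange hexagon was at (8.6, 7.8) in frame 1 and (8.7, 6.0) in frame 2.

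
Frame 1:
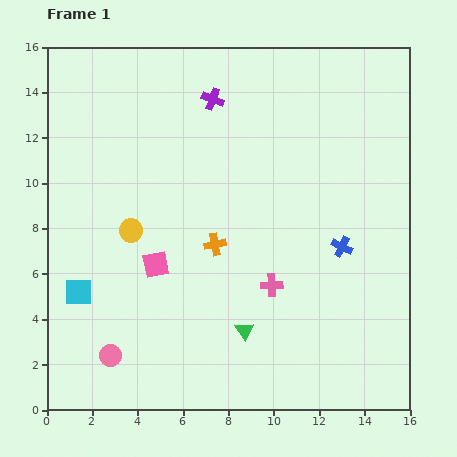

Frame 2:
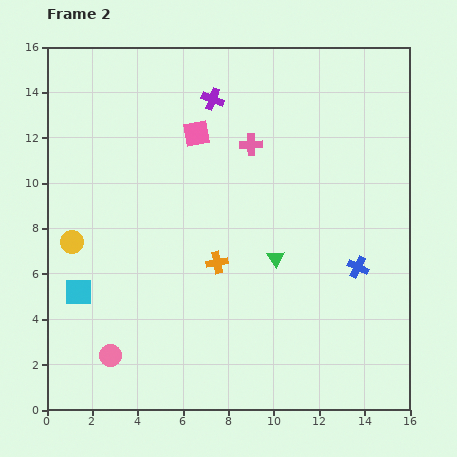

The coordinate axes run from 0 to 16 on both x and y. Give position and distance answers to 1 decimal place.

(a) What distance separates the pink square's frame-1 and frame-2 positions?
6.1

The pink square moved from (4.8, 6.4) to (6.6, 12.2), a distance of √(1.8² + 5.8²) ≈ 6.1.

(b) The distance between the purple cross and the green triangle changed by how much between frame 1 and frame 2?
-2.8

Distance in frame 1: 10.3. Distance in frame 2: 7.5.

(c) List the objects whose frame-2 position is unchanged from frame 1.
the pink circle, the cyan square, the purple cross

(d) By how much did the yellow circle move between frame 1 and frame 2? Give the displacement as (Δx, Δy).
(-2.6, -0.5)

The yellow circle was at (3.7, 7.9) in frame 1 and (1.1, 7.4) in frame 2.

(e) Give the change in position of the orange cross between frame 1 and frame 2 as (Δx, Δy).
(0.1, -0.8)

The orange cross was at (7.4, 7.3) in frame 1 and (7.5, 6.5) in frame 2.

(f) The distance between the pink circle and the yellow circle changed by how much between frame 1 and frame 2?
-0.3

Distance in frame 1: 5.6. Distance in frame 2: 5.3.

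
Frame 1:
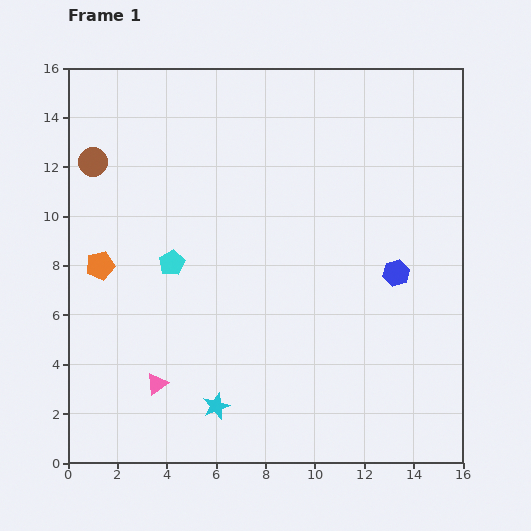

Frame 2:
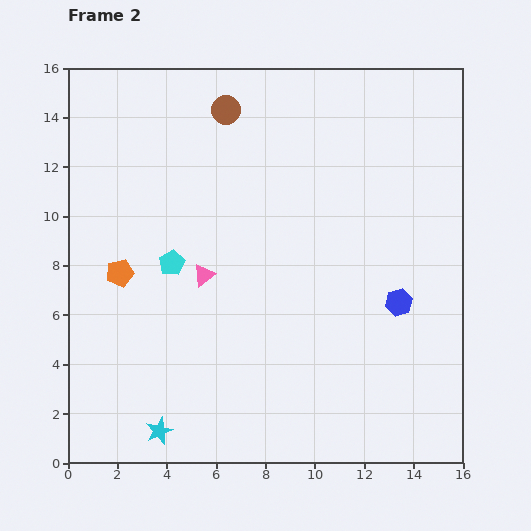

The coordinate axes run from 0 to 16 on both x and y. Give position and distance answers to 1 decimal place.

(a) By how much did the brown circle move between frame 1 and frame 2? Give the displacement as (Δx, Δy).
(5.4, 2.1)

The brown circle was at (1.0, 12.2) in frame 1 and (6.4, 14.3) in frame 2.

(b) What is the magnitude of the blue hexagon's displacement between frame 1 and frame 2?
1.2

The blue hexagon moved from (13.3, 7.7) to (13.4, 6.5), a distance of √(0.1² + 1.2²) ≈ 1.2.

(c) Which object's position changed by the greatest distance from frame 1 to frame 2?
the brown circle

(moved 5.8; next 4.8)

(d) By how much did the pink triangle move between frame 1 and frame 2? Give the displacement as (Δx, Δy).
(1.9, 4.4)

The pink triangle was at (3.6, 3.2) in frame 1 and (5.5, 7.6) in frame 2.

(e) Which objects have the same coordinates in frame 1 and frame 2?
the cyan pentagon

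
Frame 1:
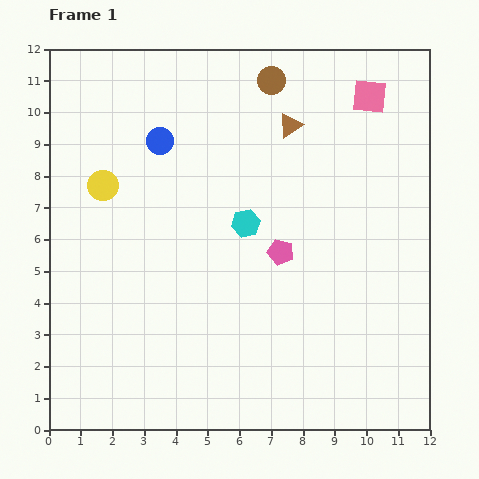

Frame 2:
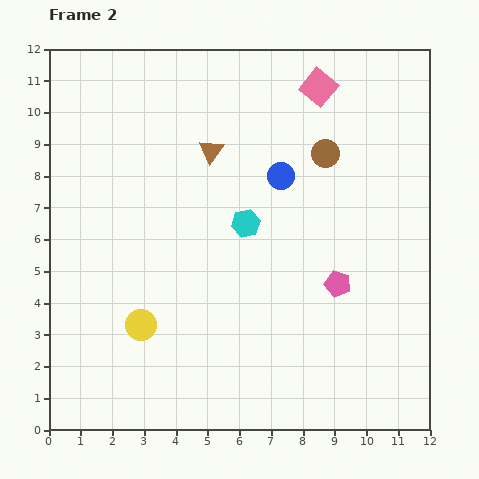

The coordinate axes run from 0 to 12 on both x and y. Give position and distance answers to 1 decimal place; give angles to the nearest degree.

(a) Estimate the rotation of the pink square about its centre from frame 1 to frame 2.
34° clockwise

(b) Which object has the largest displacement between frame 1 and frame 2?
the yellow circle

(moved 4.6; next 4.0)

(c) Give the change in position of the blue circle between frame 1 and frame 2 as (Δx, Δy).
(3.8, -1.1)

The blue circle was at (3.5, 9.1) in frame 1 and (7.3, 8.0) in frame 2.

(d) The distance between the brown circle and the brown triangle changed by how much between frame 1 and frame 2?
+2.1

Distance in frame 1: 1.5. Distance in frame 2: 3.6.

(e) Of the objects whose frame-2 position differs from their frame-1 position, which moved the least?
the pink square

(moved 1.6)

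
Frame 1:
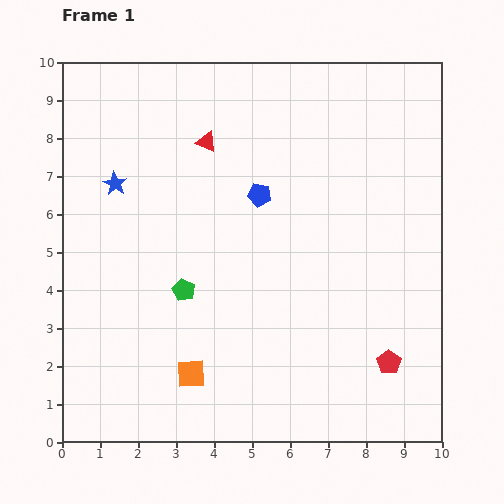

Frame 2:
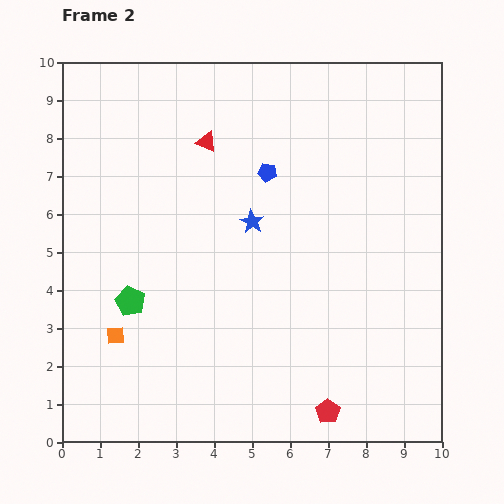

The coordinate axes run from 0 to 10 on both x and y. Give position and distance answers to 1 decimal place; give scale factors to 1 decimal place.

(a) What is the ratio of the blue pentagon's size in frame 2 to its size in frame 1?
0.8×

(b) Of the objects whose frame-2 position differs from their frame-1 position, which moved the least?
the blue pentagon

(moved 0.6)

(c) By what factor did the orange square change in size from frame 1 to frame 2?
0.6×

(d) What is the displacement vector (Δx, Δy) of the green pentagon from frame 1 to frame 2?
(-1.4, -0.3)

The green pentagon was at (3.2, 4.0) in frame 1 and (1.8, 3.7) in frame 2.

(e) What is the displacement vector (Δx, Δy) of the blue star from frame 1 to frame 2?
(3.6, -1.0)

The blue star was at (1.4, 6.8) in frame 1 and (5.0, 5.8) in frame 2.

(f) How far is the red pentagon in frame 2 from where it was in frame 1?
2.1

The red pentagon moved from (8.6, 2.1) to (7.0, 0.8), a distance of √(1.6² + 1.3²) ≈ 2.1.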